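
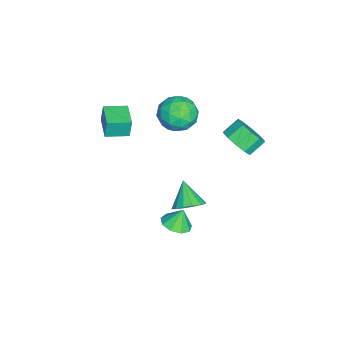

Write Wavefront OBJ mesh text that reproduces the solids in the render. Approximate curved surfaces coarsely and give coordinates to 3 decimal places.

v -1.741 3.431 0.758
v -1.278 3.006 1.649
v -1.937 3.724 2.333
v -2.399 4.149 1.442
v -0.907 3.533 1.453
v -1.566 4.251 2.137
v -0.855 4.021 0.992
v -1.513 4.739 1.675
v -1.14 4.284 0.441
v -1.799 5.002 1.125
v -1.656 4.221 0.011
v -2.314 4.938 0.695
v -2.203 3.856 -0.133
v -2.862 4.574 0.551
v -2.574 3.329 0.063
v -3.233 4.047 0.747
v -2.627 2.841 0.525
v -3.285 3.559 1.208
v -2.341 2.578 1.075
v -3 3.296 1.759
v -1.826 2.642 1.505
v -2.484 3.359 2.189
v -1.801 -4.366 1.405
v -1.868 -4.226 2.616
v -2.29 -3.056 1.227
v -2.357 -2.916 2.437
v -0.303 -3.804 1.423
v -0.37 -3.664 2.633
v -0.792 -2.494 1.244
v -0.859 -2.354 2.455
v 2.441 0.794 -3.003
v 2.971 0.111 -2.66
v 2.179 1.146 -1.897
v 3.32 0.636 -2.744
v 3.258 1.235 -2.949
v 2.814 1.627 -3.18
v 2.195 1.63 -3.328
v 1.692 1.241 -3.323
v 1.539 0.643 -3.169
v 1.808 0.116 -2.937
v 2.374 -0.094 -2.736
v -0.12 1.029 -4.103
v 0.529 1.357 -3.387
v -1.2 0.491 -2.877
v 0.213 1.769 -3.484
v -0.192 1.983 -3.747
v -0.577 1.941 -4.105
v -0.84 1.655 -4.462
v -0.91 1.202 -4.724
v -0.769 0.702 -4.818
v -0.453 0.29 -4.721
v -0.048 0.076 -4.459
v 0.337 0.118 -4.1
v 0.601 0.403 -3.743
v 0.671 0.857 -3.482
v -1.368 1.24 3.394
v -0.424 0.506 3.029
v -2.656 -0.306 3.171
v -1.712 -1.04 2.806
v -1.778 -0.649 3.993
v -0.982 0.306 4.131
v -2.098 -0.106 2.069
v -1.302 0.849 2.207
v -0.875 -0.326 2.21
v -0.677 -0.662 3.399
v -2.403 0.862 2.801
v -2.205 0.526 3.99
v -0.783 1.009 3.231
v -2.297 -0.809 2.969
v -2.336 -0.579 3.667
v -1.781 -1.011 3.452
v -1.111 0.891 3.878
v -0.556 0.459 3.664
v -1.352 -0.219 4.231
v -2.524 -0.259 2.536
v -1.969 -0.691 2.322
v -1.299 1.211 2.748
v -0.744 0.779 2.533
v -1.728 0.419 1.969
v -0.493 0.088 2.535
v -1.25 -0.821 2.404
v -1.477 -0.272 1.971
v -1.009 0.29 2.052
v -0.376 -0.11 3.234
v -1.133 -1.018 3.103
v -1.172 -0.789 3.801
v -0.704 -0.227 3.882
v -0.641 -0.599 2.753
v -1.947 1.218 3.097
v -2.704 0.31 2.966
v -2.376 0.427 2.318
v -1.908 0.989 2.399
v -1.83 1.021 3.796
v -2.587 0.112 3.665
v -2.071 -0.09 4.148
v -1.603 0.472 4.229
v -2.439 0.799 3.447
f 2 1 5
f 2 5 3
f 3 5 6
f 3 6 4
f 5 1 7
f 5 7 6
f 6 7 8
f 6 8 4
f 7 1 9
f 7 9 8
f 8 9 10
f 8 10 4
f 9 1 11
f 9 11 10
f 10 11 12
f 10 12 4
f 11 1 13
f 11 13 12
f 12 13 14
f 12 14 4
f 13 1 15
f 13 15 14
f 14 15 16
f 14 16 4
f 15 1 17
f 15 17 16
f 16 17 18
f 16 18 4
f 17 1 19
f 17 19 18
f 18 19 20
f 18 20 4
f 19 1 21
f 19 21 20
f 20 21 22
f 20 22 4
f 21 1 2
f 21 2 22
f 22 2 3
f 22 3 4
f 24 26 23
f 27 24 23
f 23 26 25
f 25 27 23
f 24 30 26
f 28 24 27
f 28 30 24
f 26 30 25
f 29 27 25
f 25 30 29
f 29 28 27
f 30 28 29
f 32 31 34
f 32 34 33
f 34 31 35
f 34 35 33
f 35 31 36
f 35 36 33
f 36 31 37
f 36 37 33
f 37 31 38
f 37 38 33
f 38 31 39
f 38 39 33
f 39 31 40
f 39 40 33
f 40 31 41
f 40 41 33
f 41 31 32
f 41 32 33
f 43 42 45
f 43 45 44
f 45 42 46
f 45 46 44
f 46 42 47
f 46 47 44
f 47 42 48
f 47 48 44
f 48 42 49
f 48 49 44
f 49 42 50
f 49 50 44
f 50 42 51
f 50 51 44
f 51 42 52
f 51 52 44
f 52 42 53
f 52 53 44
f 53 42 54
f 53 54 44
f 54 42 55
f 54 55 44
f 55 42 43
f 55 43 44
f 56 93 72
f 93 67 96
f 72 96 61
f 93 96 72
f 56 72 68
f 72 61 73
f 68 73 57
f 72 73 68
f 56 68 77
f 68 57 78
f 77 78 63
f 68 78 77
f 56 77 89
f 77 63 92
f 89 92 66
f 77 92 89
f 56 89 93
f 89 66 97
f 93 97 67
f 89 97 93
f 57 73 84
f 73 61 87
f 84 87 65
f 73 87 84
f 61 96 74
f 96 67 95
f 74 95 60
f 96 95 74
f 67 97 94
f 97 66 90
f 94 90 58
f 97 90 94
f 66 92 91
f 92 63 79
f 91 79 62
f 92 79 91
f 63 78 83
f 78 57 80
f 83 80 64
f 78 80 83
f 59 85 71
f 85 65 86
f 71 86 60
f 85 86 71
f 59 71 69
f 71 60 70
f 69 70 58
f 71 70 69
f 59 69 76
f 69 58 75
f 76 75 62
f 69 75 76
f 59 76 81
f 76 62 82
f 81 82 64
f 76 82 81
f 59 81 85
f 81 64 88
f 85 88 65
f 81 88 85
f 60 86 74
f 86 65 87
f 74 87 61
f 86 87 74
f 58 70 94
f 70 60 95
f 94 95 67
f 70 95 94
f 62 75 91
f 75 58 90
f 91 90 66
f 75 90 91
f 64 82 83
f 82 62 79
f 83 79 63
f 82 79 83
f 65 88 84
f 88 64 80
f 84 80 57
f 88 80 84



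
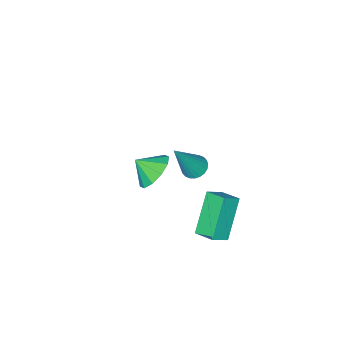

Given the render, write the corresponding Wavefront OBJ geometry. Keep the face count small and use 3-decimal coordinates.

v -3.908 -0.336 -2.685
v -3.194 -0.475 -3.356
v -3.432 -1.024 -2.035
v -3.024 -0.014 -2.992
v -3.191 0.325 -2.511
v -3.633 0.411 -2.096
v -4.179 0.212 -1.906
v -4.622 -0.196 -2.014
v -4.793 -0.658 -2.378
v -4.625 -0.996 -2.859
v -4.184 -1.082 -3.274
v -3.637 -0.883 -3.464
v -2.766 3.327 1.392
v -2.406 3.738 1.196
v -1.694 3.253 3.208
v -2.566 3.863 1.296
v -2.756 3.907 1.41
v -2.948 3.862 1.521
v -3.112 3.736 1.613
v -3.224 3.548 1.671
v -3.265 3.326 1.687
v -3.231 3.104 1.657
v -3.126 2.916 1.588
v -2.966 2.791 1.488
v -2.775 2.747 1.374
v -2.583 2.792 1.262
v -2.419 2.918 1.171
v -2.308 3.106 1.113
v -2.266 3.328 1.097
v -2.301 3.55 1.127
v -3.482 3.56 -3.676
v -4.66 3.006 -2.066
v -3.532 4.534 -3.377
v -4.71 3.98 -1.767
v -2.71 3.44 -3.153
v -3.888 2.886 -1.543
v -2.76 4.414 -2.854
v -3.938 3.86 -1.244
f 2 1 4
f 2 4 3
f 4 1 5
f 4 5 3
f 5 1 6
f 5 6 3
f 6 1 7
f 6 7 3
f 7 1 8
f 7 8 3
f 8 1 9
f 8 9 3
f 9 1 10
f 9 10 3
f 10 1 11
f 10 11 3
f 11 1 12
f 11 12 3
f 12 1 2
f 12 2 3
f 14 13 16
f 14 16 15
f 16 13 17
f 16 17 15
f 17 13 18
f 17 18 15
f 18 13 19
f 18 19 15
f 19 13 20
f 19 20 15
f 20 13 21
f 20 21 15
f 21 13 22
f 21 22 15
f 22 13 23
f 22 23 15
f 23 13 24
f 23 24 15
f 24 13 25
f 24 25 15
f 25 13 26
f 25 26 15
f 26 13 27
f 26 27 15
f 27 13 28
f 27 28 15
f 28 13 29
f 28 29 15
f 29 13 30
f 29 30 15
f 30 13 14
f 30 14 15
f 32 34 31
f 35 32 31
f 31 34 33
f 33 35 31
f 32 38 34
f 36 32 35
f 36 38 32
f 34 38 33
f 37 35 33
f 33 38 37
f 37 36 35
f 38 36 37



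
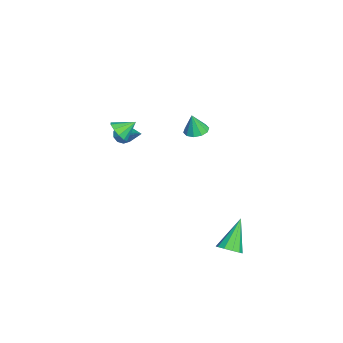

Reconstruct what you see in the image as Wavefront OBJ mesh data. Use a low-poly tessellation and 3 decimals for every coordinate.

v -0.263 0.857 2.289
v 0.354 1.166 2.294
v -0.157 0.623 3.491
v 0.058 1.461 2.378
v -0.361 1.526 2.428
v -0.742 1.335 2.424
v -0.941 0.962 2.369
v -0.88 0.549 2.283
v -0.584 0.253 2.199
v -0.166 0.189 2.15
v 0.215 0.379 2.153
v 0.414 0.753 2.208
v -4.142 -3.279 -0.784
v -3.782 -3.253 -1.313
v -2.618 -2.181 0.304
v -4.016 -2.933 -1.308
v -4.297 -2.746 -1.103
v -4.519 -2.762 -0.776
v -4.597 -2.975 -0.452
v -4.501 -3.304 -0.255
v -4.268 -3.624 -0.26
v -3.986 -3.811 -0.465
v -3.764 -3.795 -0.792
v -3.686 -3.582 -1.116
v -1.196 -3.272 1.384
v -0.7 -3.492 1.901
v -1.464 -2.388 2.016
v -0.481 -3.212 1.603
v -0.536 -2.956 1.221
v -0.842 -2.82 0.901
v -1.284 -2.857 0.766
v -1.692 -3.052 0.866
v -1.91 -3.332 1.164
v -1.856 -3.589 1.546
v -1.549 -3.725 1.866
v -1.108 -3.688 2.002
v 3.659 2.741 -4.182
v 4.109 3.28 -4.024
v 2.441 3.299 -2.618
v 3.808 3.433 -4.314
v 3.449 3.321 -4.553
v 3.171 2.988 -4.65
v 3.08 2.56 -4.569
v 3.21 2.201 -4.34
v 3.511 2.049 -4.05
v 3.869 2.16 -3.811
v 4.147 2.494 -3.714
v 4.239 2.922 -3.795
f 2 1 4
f 2 4 3
f 4 1 5
f 4 5 3
f 5 1 6
f 5 6 3
f 6 1 7
f 6 7 3
f 7 1 8
f 7 8 3
f 8 1 9
f 8 9 3
f 9 1 10
f 9 10 3
f 10 1 11
f 10 11 3
f 11 1 12
f 11 12 3
f 12 1 2
f 12 2 3
f 14 13 16
f 14 16 15
f 16 13 17
f 16 17 15
f 17 13 18
f 17 18 15
f 18 13 19
f 18 19 15
f 19 13 20
f 19 20 15
f 20 13 21
f 20 21 15
f 21 13 22
f 21 22 15
f 22 13 23
f 22 23 15
f 23 13 24
f 23 24 15
f 24 13 14
f 24 14 15
f 26 25 28
f 26 28 27
f 28 25 29
f 28 29 27
f 29 25 30
f 29 30 27
f 30 25 31
f 30 31 27
f 31 25 32
f 31 32 27
f 32 25 33
f 32 33 27
f 33 25 34
f 33 34 27
f 34 25 35
f 34 35 27
f 35 25 36
f 35 36 27
f 36 25 26
f 36 26 27
f 38 37 40
f 38 40 39
f 40 37 41
f 40 41 39
f 41 37 42
f 41 42 39
f 42 37 43
f 42 43 39
f 43 37 44
f 43 44 39
f 44 37 45
f 44 45 39
f 45 37 46
f 45 46 39
f 46 37 47
f 46 47 39
f 47 37 48
f 47 48 39
f 48 37 38
f 48 38 39



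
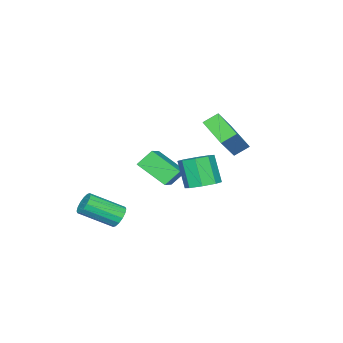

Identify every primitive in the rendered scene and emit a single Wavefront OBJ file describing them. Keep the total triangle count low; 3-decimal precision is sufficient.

v 1.642 4.293 0.715
v 2.18 3.574 0.516
v 1.797 2.868 2.026
v 1.258 3.587 2.225
v 2.529 4.089 0.846
v 2.146 3.384 2.355
v 2.359 4.723 1.099
v 1.975 4.018 2.608
v 1.768 5.106 1.127
v 1.384 4.4 2.637
v 1.103 5.012 0.914
v 0.72 4.306 2.424
v 0.754 4.496 0.585
v 0.371 3.791 2.094
v 0.925 3.862 0.332
v 0.541 3.157 1.841
v 1.516 3.48 0.303
v 1.132 2.774 1.813
v 0.778 -1.504 -3.894
v 0.97 -1.816 -4.502
v 2.093 -3.248 -3.414
v 1.902 -2.936 -2.806
v 1.23 -1.564 -4.439
v 2.353 -2.996 -3.351
v 1.369 -1.296 -4.229
v 2.492 -2.728 -3.142
v 1.349 -1.084 -3.93
v 2.473 -2.515 -2.842
v 1.177 -0.984 -3.621
v 2.3 -2.416 -2.533
v 0.898 -1.024 -3.385
v 2.021 -2.455 -2.297
v 0.587 -1.192 -3.286
v 1.71 -2.624 -2.198
v 0.327 -1.444 -3.349
v 1.45 -2.876 -2.261
v 0.188 -1.712 -3.558
v 1.311 -3.144 -2.471
v 0.207 -1.925 -3.858
v 1.331 -3.356 -2.77
v 0.38 -2.024 -4.167
v 1.503 -3.456 -3.079
v 0.659 -1.985 -4.403
v 1.782 -3.416 -3.315
v -2.278 2.398 1.991
v -2.902 2.917 2.522
v -1.565 3.976 1.286
v -2.189 4.495 1.817
v -0.971 2.465 3.463
v -1.595 2.984 3.994
v -0.258 4.043 2.758
v -0.882 4.562 3.289
v -3.823 -1.453 -3.551
v -3.679 -3.162 -2.465
v -4.532 -0.97 -2.698
v -4.388 -2.679 -1.612
v -2.152 -0.701 -2.588
v -2.008 -2.41 -1.502
v -2.861 -0.218 -1.735
v -2.717 -1.927 -0.649
f 2 1 5
f 2 5 3
f 3 5 6
f 3 6 4
f 5 1 7
f 5 7 6
f 6 7 8
f 6 8 4
f 7 1 9
f 7 9 8
f 8 9 10
f 8 10 4
f 9 1 11
f 9 11 10
f 10 11 12
f 10 12 4
f 11 1 13
f 11 13 12
f 12 13 14
f 12 14 4
f 13 1 15
f 13 15 14
f 14 15 16
f 14 16 4
f 15 1 17
f 15 17 16
f 16 17 18
f 16 18 4
f 17 1 2
f 17 2 18
f 18 2 3
f 18 3 4
f 20 19 23
f 20 23 21
f 21 23 24
f 21 24 22
f 23 19 25
f 23 25 24
f 24 25 26
f 24 26 22
f 25 19 27
f 25 27 26
f 26 27 28
f 26 28 22
f 27 19 29
f 27 29 28
f 28 29 30
f 28 30 22
f 29 19 31
f 29 31 30
f 30 31 32
f 30 32 22
f 31 19 33
f 31 33 32
f 32 33 34
f 32 34 22
f 33 19 35
f 33 35 34
f 34 35 36
f 34 36 22
f 35 19 37
f 35 37 36
f 36 37 38
f 36 38 22
f 37 19 39
f 37 39 38
f 38 39 40
f 38 40 22
f 39 19 41
f 39 41 40
f 40 41 42
f 40 42 22
f 41 19 43
f 41 43 42
f 42 43 44
f 42 44 22
f 43 19 20
f 43 20 44
f 44 20 21
f 44 21 22
f 46 48 45
f 49 46 45
f 45 48 47
f 47 49 45
f 46 52 48
f 50 46 49
f 50 52 46
f 48 52 47
f 51 49 47
f 47 52 51
f 51 50 49
f 52 50 51
f 54 56 53
f 57 54 53
f 53 56 55
f 55 57 53
f 54 60 56
f 58 54 57
f 58 60 54
f 56 60 55
f 59 57 55
f 55 60 59
f 59 58 57
f 60 58 59



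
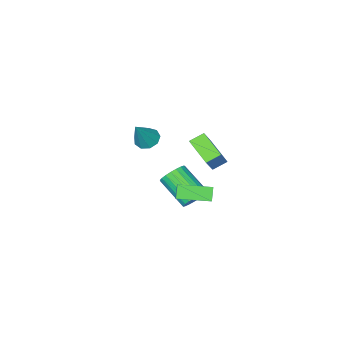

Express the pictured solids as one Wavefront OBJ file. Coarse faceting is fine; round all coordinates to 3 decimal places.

v -3.276 2.059 -2.229
v -3.302 0.437 -1.427
v -2.344 2.719 -0.863
v -2.371 1.097 -0.061
v -2.449 1.823 -2.679
v -2.476 0.201 -1.877
v -1.518 2.483 -1.313
v -1.544 0.861 -0.511
v -0.578 4.238 -2.989
v -0.963 3.83 -2.273
v 0.046 5.173 -2.122
v -0.339 4.765 -1.405
v 0.919 3.095 -2.835
v 0.534 2.687 -2.118
v 1.543 4.03 -1.967
v 1.158 3.622 -1.251
v -1.059 2.171 -4.324
v -0.647 1.802 -4.97
v -0.33 0.04 -3.761
v -0.741 0.409 -3.116
v -0.385 1.966 -4.8
v -0.067 0.204 -3.591
v -0.239 2.166 -4.548
v 0.079 0.404 -3.339
v -0.234 2.366 -4.256
v 0.083 0.605 -3.048
v -0.373 2.533 -3.977
v -0.055 0.771 -2.768
v -0.63 2.637 -3.758
v -0.312 0.875 -2.549
v -0.961 2.66 -3.637
v -0.643 0.899 -2.428
v -1.309 2.599 -3.634
v -0.991 0.838 -2.425
v -1.614 2.464 -3.751
v -1.296 0.702 -2.542
v -1.823 2.278 -3.967
v -1.505 0.516 -2.758
v -1.9 2.074 -4.245
v -1.582 0.312 -3.036
v -1.831 1.886 -4.537
v -1.513 0.124 -3.328
v -1.629 1.747 -4.792
v -1.311 -0.014 -3.583
v -1.328 1.682 -4.966
v -1.011 -0.079 -3.757
v -0.981 1.701 -5.029
v -0.663 -0.06 -3.82
v -1.55 -3.242 -2.691
v -0.888 -3.503 -3.056
v -0.53 -2.898 -1.089
v -0.945 -2.965 -3.135
v -1.285 -2.556 -3.007
v -1.749 -2.468 -2.73
v -2.12 -2.742 -2.436
v -2.224 -3.25 -2.26
v -2.012 -3.754 -2.287
v -1.584 -4.019 -2.502
v -1.14 -3.92 -2.806
f 2 4 1
f 5 2 1
f 1 4 3
f 3 5 1
f 2 8 4
f 6 2 5
f 6 8 2
f 4 8 3
f 7 5 3
f 3 8 7
f 7 6 5
f 8 6 7
f 10 12 9
f 13 10 9
f 9 12 11
f 11 13 9
f 10 16 12
f 14 10 13
f 14 16 10
f 12 16 11
f 15 13 11
f 11 16 15
f 15 14 13
f 16 14 15
f 18 17 21
f 18 21 19
f 19 21 22
f 19 22 20
f 21 17 23
f 21 23 22
f 22 23 24
f 22 24 20
f 23 17 25
f 23 25 24
f 24 25 26
f 24 26 20
f 25 17 27
f 25 27 26
f 26 27 28
f 26 28 20
f 27 17 29
f 27 29 28
f 28 29 30
f 28 30 20
f 29 17 31
f 29 31 30
f 30 31 32
f 30 32 20
f 31 17 33
f 31 33 32
f 32 33 34
f 32 34 20
f 33 17 35
f 33 35 34
f 34 35 36
f 34 36 20
f 35 17 37
f 35 37 36
f 36 37 38
f 36 38 20
f 37 17 39
f 37 39 38
f 38 39 40
f 38 40 20
f 39 17 41
f 39 41 40
f 40 41 42
f 40 42 20
f 41 17 43
f 41 43 42
f 42 43 44
f 42 44 20
f 43 17 45
f 43 45 44
f 44 45 46
f 44 46 20
f 45 17 47
f 45 47 46
f 46 47 48
f 46 48 20
f 47 17 18
f 47 18 48
f 48 18 19
f 48 19 20
f 50 49 52
f 50 52 51
f 52 49 53
f 52 53 51
f 53 49 54
f 53 54 51
f 54 49 55
f 54 55 51
f 55 49 56
f 55 56 51
f 56 49 57
f 56 57 51
f 57 49 58
f 57 58 51
f 58 49 59
f 58 59 51
f 59 49 50
f 59 50 51



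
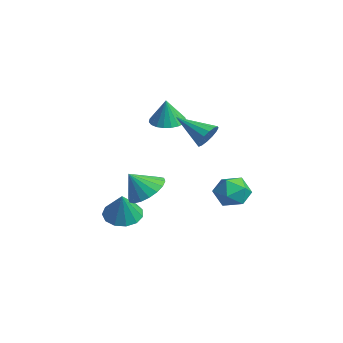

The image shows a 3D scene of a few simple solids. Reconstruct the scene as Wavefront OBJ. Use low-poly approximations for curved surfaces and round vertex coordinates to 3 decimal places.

v 2.995 1.437 2.688
v 3.55 0.994 2.96
v 1.685 0.363 3.612
v 3.506 1.278 3.228
v 3.325 1.605 3.351
v 3.056 1.887 3.297
v 2.771 2.048 3.079
v 2.546 2.045 2.757
v 2.441 1.879 2.416
v 2.485 1.595 2.148
v 2.665 1.268 2.024
v 2.934 0.986 2.079
v 3.22 0.825 2.296
v 3.445 0.828 2.619
v -0.009 0.607 2.746
v 0.687 1.16 2.709
v 0.189 0.453 4.154
v 0.407 1.393 2.773
v 0.055 1.49 2.833
v -0.308 1.434 2.878
v -0.62 1.235 2.9
v -0.825 0.928 2.896
v -0.89 0.565 2.865
v -0.802 0.209 2.814
v -0.577 -0.078 2.751
v -0.254 -0.247 2.687
v 0.112 -0.268 2.634
v 0.456 -0.138 2.599
v 0.721 0.121 2.591
v 0.859 0.464 2.609
v 0.847 0.832 2.65
v -0.447 -1.545 -3.339
v 0.413 -1.153 -3.665
v 0.267 -1.835 -1.801
v 0.116 -0.726 -3.446
v -0.359 -0.559 -3.194
v -0.863 -0.706 -2.987
v -1.234 -1.119 -2.892
v -1.356 -1.667 -2.939
v -1.189 -2.176 -3.113
v -0.787 -2.485 -3.358
v -0.277 -2.496 -3.597
v 0.179 -2.204 -3.754
v 0.436 -1.704 -3.779
v 3.385 3.532 -1.127
v 3.937 2.932 -0.531
v 2.423 2.268 -1.509
v 2.975 1.668 -0.913
v 2.397 2.389 -0.507
v 2.991 3.17 -0.271
v 3.369 2.03 -1.769
v 3.963 2.811 -1.533
v 3.927 2.004 -0.928
v 3.326 2.225 -0.148
v 3.034 2.975 -1.892
v 2.433 3.196 -1.112
v 2.397 -1.391 -0.572
v 3.218 -0.913 -0.058
v 2.183 -2.209 0.532
v 2.84 -0.643 0.069
v 2.375 -0.522 0.068
v 1.915 -0.572 -0.059
v 1.549 -0.785 -0.287
v 1.352 -1.118 -0.573
v 1.362 -1.505 -0.857
v 1.577 -1.87 -1.086
v 1.954 -2.139 -1.212
v 2.419 -2.261 -1.212
v 2.88 -2.21 -1.085
v 3.245 -1.997 -0.856
v 3.442 -1.664 -0.571
v 3.432 -1.277 -0.286
f 2 1 4
f 2 4 3
f 4 1 5
f 4 5 3
f 5 1 6
f 5 6 3
f 6 1 7
f 6 7 3
f 7 1 8
f 7 8 3
f 8 1 9
f 8 9 3
f 9 1 10
f 9 10 3
f 10 1 11
f 10 11 3
f 11 1 12
f 11 12 3
f 12 1 13
f 12 13 3
f 13 1 14
f 13 14 3
f 14 1 2
f 14 2 3
f 16 15 18
f 16 18 17
f 18 15 19
f 18 19 17
f 19 15 20
f 19 20 17
f 20 15 21
f 20 21 17
f 21 15 22
f 21 22 17
f 22 15 23
f 22 23 17
f 23 15 24
f 23 24 17
f 24 15 25
f 24 25 17
f 25 15 26
f 25 26 17
f 26 15 27
f 26 27 17
f 27 15 28
f 27 28 17
f 28 15 29
f 28 29 17
f 29 15 30
f 29 30 17
f 30 15 31
f 30 31 17
f 31 15 16
f 31 16 17
f 33 32 35
f 33 35 34
f 35 32 36
f 35 36 34
f 36 32 37
f 36 37 34
f 37 32 38
f 37 38 34
f 38 32 39
f 38 39 34
f 39 32 40
f 39 40 34
f 40 32 41
f 40 41 34
f 41 32 42
f 41 42 34
f 42 32 43
f 42 43 34
f 43 32 44
f 43 44 34
f 44 32 33
f 44 33 34
f 45 56 50
f 45 50 46
f 45 46 52
f 45 52 55
f 45 55 56
f 46 50 54
f 50 56 49
f 56 55 47
f 55 52 51
f 52 46 53
f 48 54 49
f 48 49 47
f 48 47 51
f 48 51 53
f 48 53 54
f 49 54 50
f 47 49 56
f 51 47 55
f 53 51 52
f 54 53 46
f 58 57 60
f 58 60 59
f 60 57 61
f 60 61 59
f 61 57 62
f 61 62 59
f 62 57 63
f 62 63 59
f 63 57 64
f 63 64 59
f 64 57 65
f 64 65 59
f 65 57 66
f 65 66 59
f 66 57 67
f 66 67 59
f 67 57 68
f 67 68 59
f 68 57 69
f 68 69 59
f 69 57 70
f 69 70 59
f 70 57 71
f 70 71 59
f 71 57 72
f 71 72 59
f 72 57 58
f 72 58 59



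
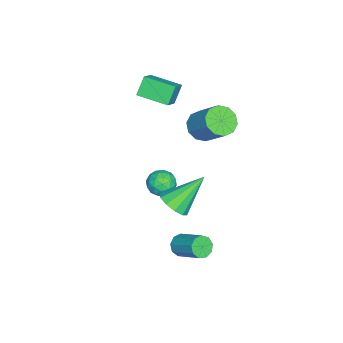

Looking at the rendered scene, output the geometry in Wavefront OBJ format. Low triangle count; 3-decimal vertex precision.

v 2.489 1.229 -0.107
v 3.261 1.527 0.189
v 1.451 2.431 1.387
v 3.09 1.865 -0.201
v 2.689 1.96 -0.556
v 2.211 1.776 -0.739
v 1.839 1.383 -0.681
v 1.716 0.931 -0.404
v 1.887 0.594 -0.014
v 2.288 0.499 0.341
v 2.766 0.683 0.524
v 3.138 1.076 0.466
v -4.083 -1.937 3.374
v -3.081 -1.963 4.051
v -3.896 -0.282 3.158
v -2.894 -0.307 3.836
v -3.446 -2.133 2.424
v -2.444 -2.158 3.102
v -3.259 -0.477 2.209
v -2.257 -0.503 2.886
v -2.14 1.292 1.843
v -1.33 1.184 1.492
v -0.609 2.321 2.805
v -1.42 2.428 3.157
v -1.565 1.617 1.247
v -0.845 2.753 2.56
v -2.02 1.925 1.23
v -1.3 3.061 2.543
v -2.521 1.992 1.447
v -1.801 3.128 2.76
v -2.877 1.791 1.816
v -2.156 2.927 3.129
v -2.951 1.399 2.195
v -2.23 2.536 3.508
v -2.715 0.967 2.44
v -1.995 2.103 3.753
v -2.26 0.659 2.457
v -1.54 1.795 3.77
v -1.759 0.592 2.24
v -1.039 1.728 3.553
v -1.404 0.793 1.871
v -0.683 1.929 3.184
v -0.804 0.234 -1.841
v -0.036 0.139 -2.042
v -0.664 -0.639 -0.898
v 0.104 -0.734 -1.099
v -0.141 -0.049 -0.768
v -0.227 0.49 -1.35
v -0.473 -0.99 -1.59
v -0.559 -0.451 -2.172
v 0.168 -0.618 -1.887
v 0.374 -0.036 -1.379
v -1.074 -0.464 -1.561
v -0.868 0.118 -1.053
v -0.432 0.263 -2.024
v -0.268 -0.763 -0.916
v -0.411 -0.361 -0.721
v 0.04 -0.417 -0.839
v -0.544 0.47 -1.618
v -0.093 0.414 -1.736
v -0.155 0.303 -0.987
v -0.607 -0.914 -1.204
v -0.156 -0.97 -1.322
v -0.74 -0.083 -2.101
v -0.289 -0.139 -2.219
v -0.545 -0.803 -1.953
v 0.139 -0.237 -2.052
v 0.221 -0.751 -1.497
v -0.118 -0.901 -1.785
v -0.168 -0.584 -2.128
v 0.26 0.105 -1.753
v 0.342 -0.409 -1.199
v 0.198 -0.006 -1.004
v 0.148 0.311 -1.346
v 0.38 -0.34 -1.662
v -1.042 -0.091 -1.741
v -0.96 -0.605 -1.187
v -0.848 -0.811 -1.594
v -0.898 -0.494 -1.936
v -0.921 0.251 -1.443
v -0.839 -0.263 -0.888
v -0.532 0.084 -0.812
v -0.582 0.401 -1.155
v -1.08 -0.16 -1.278
v 2.708 1.683 -2.956
v 3.21 1.679 -3.337
v 3.895 2.914 -2.444
v 3.392 2.917 -2.064
v 2.913 1.953 -3.487
v 3.598 3.187 -2.595
v 2.52 2.1 -3.389
v 3.205 3.334 -2.497
v 2.215 2.052 -3.089
v 2.899 3.286 -2.196
v 2.14 1.831 -2.726
v 2.825 3.066 -1.834
v 2.331 1.541 -2.472
v 3.016 2.775 -1.579
v 2.698 1.317 -2.443
v 3.383 2.551 -1.551
v 3.07 1.264 -2.655
v 3.754 2.499 -1.763
v 3.272 1.407 -3.008
v 3.956 2.642 -2.115
f 2 1 4
f 2 4 3
f 4 1 5
f 4 5 3
f 5 1 6
f 5 6 3
f 6 1 7
f 6 7 3
f 7 1 8
f 7 8 3
f 8 1 9
f 8 9 3
f 9 1 10
f 9 10 3
f 10 1 11
f 10 11 3
f 11 1 12
f 11 12 3
f 12 1 2
f 12 2 3
f 14 16 13
f 17 14 13
f 13 16 15
f 15 17 13
f 14 20 16
f 18 14 17
f 18 20 14
f 16 20 15
f 19 17 15
f 15 20 19
f 19 18 17
f 20 18 19
f 22 21 25
f 22 25 23
f 23 25 26
f 23 26 24
f 25 21 27
f 25 27 26
f 26 27 28
f 26 28 24
f 27 21 29
f 27 29 28
f 28 29 30
f 28 30 24
f 29 21 31
f 29 31 30
f 30 31 32
f 30 32 24
f 31 21 33
f 31 33 32
f 32 33 34
f 32 34 24
f 33 21 35
f 33 35 34
f 34 35 36
f 34 36 24
f 35 21 37
f 35 37 36
f 36 37 38
f 36 38 24
f 37 21 39
f 37 39 38
f 38 39 40
f 38 40 24
f 39 21 41
f 39 41 40
f 40 41 42
f 40 42 24
f 41 21 22
f 41 22 42
f 42 22 23
f 42 23 24
f 43 80 59
f 80 54 83
f 59 83 48
f 80 83 59
f 43 59 55
f 59 48 60
f 55 60 44
f 59 60 55
f 43 55 64
f 55 44 65
f 64 65 50
f 55 65 64
f 43 64 76
f 64 50 79
f 76 79 53
f 64 79 76
f 43 76 80
f 76 53 84
f 80 84 54
f 76 84 80
f 44 60 71
f 60 48 74
f 71 74 52
f 60 74 71
f 48 83 61
f 83 54 82
f 61 82 47
f 83 82 61
f 54 84 81
f 84 53 77
f 81 77 45
f 84 77 81
f 53 79 78
f 79 50 66
f 78 66 49
f 79 66 78
f 50 65 70
f 65 44 67
f 70 67 51
f 65 67 70
f 46 72 58
f 72 52 73
f 58 73 47
f 72 73 58
f 46 58 56
f 58 47 57
f 56 57 45
f 58 57 56
f 46 56 63
f 56 45 62
f 63 62 49
f 56 62 63
f 46 63 68
f 63 49 69
f 68 69 51
f 63 69 68
f 46 68 72
f 68 51 75
f 72 75 52
f 68 75 72
f 47 73 61
f 73 52 74
f 61 74 48
f 73 74 61
f 45 57 81
f 57 47 82
f 81 82 54
f 57 82 81
f 49 62 78
f 62 45 77
f 78 77 53
f 62 77 78
f 51 69 70
f 69 49 66
f 70 66 50
f 69 66 70
f 52 75 71
f 75 51 67
f 71 67 44
f 75 67 71
f 86 85 89
f 86 89 87
f 87 89 90
f 87 90 88
f 89 85 91
f 89 91 90
f 90 91 92
f 90 92 88
f 91 85 93
f 91 93 92
f 92 93 94
f 92 94 88
f 93 85 95
f 93 95 94
f 94 95 96
f 94 96 88
f 95 85 97
f 95 97 96
f 96 97 98
f 96 98 88
f 97 85 99
f 97 99 98
f 98 99 100
f 98 100 88
f 99 85 101
f 99 101 100
f 100 101 102
f 100 102 88
f 101 85 103
f 101 103 102
f 102 103 104
f 102 104 88
f 103 85 86
f 103 86 104
f 104 86 87
f 104 87 88



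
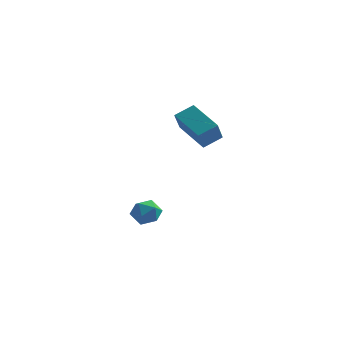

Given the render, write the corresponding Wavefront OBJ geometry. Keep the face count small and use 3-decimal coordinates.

v -0.147 2.366 -2.576
v 0.459 2.418 -3.287
v -0.999 1.402 -3.373
v -0.393 1.454 -4.084
v -0.145 1.03 -3.288
v 0.382 1.625 -2.795
v -0.922 2.195 -3.865
v -0.395 2.79 -3.372
v -0.02 2.312 -4.083
v 0.46 1.592 -3.727
v -1 2.228 -2.933
v -0.52 1.508 -2.577
v 1.489 2.291 2.944
v 1.561 1.371 4.075
v 2.25 3.064 3.524
v 2.322 2.143 4.655
v 3.198 1.297 2.025
v 3.27 0.376 3.156
v 3.959 2.069 2.605
v 4.031 1.149 3.736
f 1 12 6
f 1 6 2
f 1 2 8
f 1 8 11
f 1 11 12
f 2 6 10
f 6 12 5
f 12 11 3
f 11 8 7
f 8 2 9
f 4 10 5
f 4 5 3
f 4 3 7
f 4 7 9
f 4 9 10
f 5 10 6
f 3 5 12
f 7 3 11
f 9 7 8
f 10 9 2
f 14 16 13
f 17 14 13
f 13 16 15
f 15 17 13
f 14 20 16
f 18 14 17
f 18 20 14
f 16 20 15
f 19 17 15
f 15 20 19
f 19 18 17
f 20 18 19



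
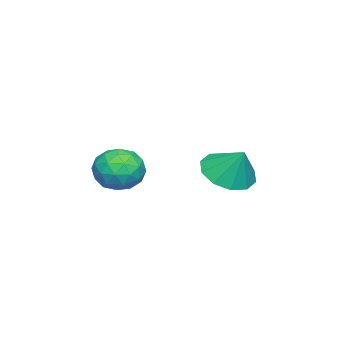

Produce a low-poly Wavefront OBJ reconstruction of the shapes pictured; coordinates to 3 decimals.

v 0.583 0.017 1.983
v 1.147 -0.469 1.798
v 0.293 -0.691 2.962
v 0.857 -1.177 2.777
v 1.026 -0.474 3.034
v 1.205 -0.036 2.43
v 0.235 -1.124 2.33
v 0.414 -0.686 1.726
v 0.933 -1.174 2.013
v 1.421 -0.773 2.448
v 0.019 -0.387 2.312
v 0.507 0.014 2.747
v 0.89 -0.164 1.805
v 0.55 -0.996 2.955
v 0.649 -0.583 3.106
v 0.98 -0.869 2.998
v 0.924 0.091 2.176
v 1.256 -0.195 2.067
v 1.184 -0.198 2.794
v 0.184 -0.965 2.693
v 0.516 -1.251 2.584
v 0.46 -0.291 1.762
v 0.791 -0.577 1.654
v 0.256 -0.962 1.966
v 1.096 -0.864 1.822
v 0.926 -1.28 2.398
v 0.56 -1.249 2.135
v 0.665 -0.992 1.78
v 1.383 -0.628 2.078
v 1.213 -1.044 2.653
v 1.312 -0.631 2.805
v 1.417 -0.374 2.449
v 1.257 -1.042 2.204
v 0.227 -0.116 2.107
v 0.057 -0.532 2.682
v 0.023 -0.786 2.311
v 0.128 -0.529 1.955
v 0.514 0.12 2.362
v 0.344 -0.296 2.938
v 0.775 -0.168 2.98
v 0.88 0.089 2.625
v 0.183 -0.118 2.556
v -2.284 1.351 1.579
v -1.606 0.834 1.693
v -1.996 1.929 2.481
v -1.454 1.24 1.384
v -1.619 1.687 1.15
v -2.038 2.007 1.08
v -2.551 2.075 1.2
v -2.962 1.867 1.465
v -3.115 1.462 1.773
v -2.95 1.014 2.007
v -2.531 0.695 2.078
v -2.018 0.626 1.958
f 1 38 17
f 38 12 41
f 17 41 6
f 38 41 17
f 1 17 13
f 17 6 18
f 13 18 2
f 17 18 13
f 1 13 22
f 13 2 23
f 22 23 8
f 13 23 22
f 1 22 34
f 22 8 37
f 34 37 11
f 22 37 34
f 1 34 38
f 34 11 42
f 38 42 12
f 34 42 38
f 2 18 29
f 18 6 32
f 29 32 10
f 18 32 29
f 6 41 19
f 41 12 40
f 19 40 5
f 41 40 19
f 12 42 39
f 42 11 35
f 39 35 3
f 42 35 39
f 11 37 36
f 37 8 24
f 36 24 7
f 37 24 36
f 8 23 28
f 23 2 25
f 28 25 9
f 23 25 28
f 4 30 16
f 30 10 31
f 16 31 5
f 30 31 16
f 4 16 14
f 16 5 15
f 14 15 3
f 16 15 14
f 4 14 21
f 14 3 20
f 21 20 7
f 14 20 21
f 4 21 26
f 21 7 27
f 26 27 9
f 21 27 26
f 4 26 30
f 26 9 33
f 30 33 10
f 26 33 30
f 5 31 19
f 31 10 32
f 19 32 6
f 31 32 19
f 3 15 39
f 15 5 40
f 39 40 12
f 15 40 39
f 7 20 36
f 20 3 35
f 36 35 11
f 20 35 36
f 9 27 28
f 27 7 24
f 28 24 8
f 27 24 28
f 10 33 29
f 33 9 25
f 29 25 2
f 33 25 29
f 44 43 46
f 44 46 45
f 46 43 47
f 46 47 45
f 47 43 48
f 47 48 45
f 48 43 49
f 48 49 45
f 49 43 50
f 49 50 45
f 50 43 51
f 50 51 45
f 51 43 52
f 51 52 45
f 52 43 53
f 52 53 45
f 53 43 54
f 53 54 45
f 54 43 44
f 54 44 45



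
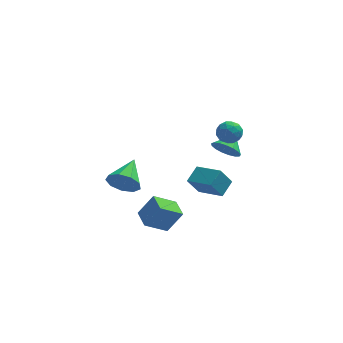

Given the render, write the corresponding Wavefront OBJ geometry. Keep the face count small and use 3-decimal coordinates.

v 1.546 -0.652 -3.432
v 0.896 -0.919 -2.304
v 0.291 0.425 -3.902
v -0.36 0.159 -2.773
v 2.1 0.221 -2.907
v 1.449 -0.045 -1.778
v 0.844 1.299 -3.376
v 0.194 1.032 -2.248
v -3.753 -4.558 0.802
v -3.347 -4.992 1.568
v -3.187 -2.942 1.418
v -2.91 -4.956 1.071
v -2.868 -4.733 0.447
v -3.24 -4.429 -0.01
v -3.852 -4.185 -0.088
v -4.418 -4.115 0.251
v -4.673 -4.253 0.848
v -4.498 -4.534 1.423
v -3.974 -4.826 1.708
v -1.493 -4.275 -3.333
v -2.688 -4.716 -2.487
v -1.838 -3.151 -3.237
v -3.034 -3.592 -2.39
v -0.666 -4.128 -2.09
v -1.862 -4.569 -1.243
v -1.012 -3.004 -1.993
v -2.207 -3.445 -1.147
v 1.828 2.337 0.544
v 2.366 2.64 0.036
v 1.634 1.34 -0.256
v 2.172 1.643 -0.764
v 2.409 1.351 -0.058
v 2.528 1.968 0.436
v 1.472 2.012 -0.656
v 1.591 2.629 -0.162
v 2.145 2.439 -0.706
v 2.724 2.031 -0.336
v 1.276 1.949 0.116
v 1.855 1.541 0.486
v 2.114 2.576 0.36
v 1.886 1.404 -0.58
v 2.025 1.232 -0.165
v 2.341 1.41 -0.464
v 2.21 2.181 0.595
v 2.526 2.359 0.296
v 2.551 1.602 0.241
v 1.474 1.621 -0.516
v 1.79 1.799 -0.815
v 1.659 2.57 0.244
v 1.975 2.748 -0.055
v 1.449 2.378 -0.461
v 2.3 2.636 -0.374
v 2.186 2.05 -0.844
v 1.775 2.267 -0.781
v 1.845 2.629 -0.49
v 2.641 2.396 -0.157
v 2.527 1.81 -0.627
v 2.666 1.639 -0.213
v 2.736 2.001 0.078
v 2.511 2.278 -0.593
v 1.473 2.17 0.407
v 1.359 1.584 -0.063
v 1.264 1.979 -0.298
v 1.334 2.341 -0.007
v 1.814 1.93 0.624
v 1.7 1.344 0.154
v 2.155 1.351 0.27
v 2.225 1.713 0.561
v 1.489 1.702 0.373
v 1.876 3.124 -2.419
v 2.638 2.998 -2.918
v 2.444 4.036 -1.781
v 2.411 3.299 -3.146
v 2.061 3.559 -3.208
v 1.669 3.72 -3.088
v 1.324 3.744 -2.815
v 1.106 3.626 -2.452
v 1.064 3.393 -2.081
v 1.208 3.098 -1.787
v 1.505 2.809 -1.638
v 1.887 2.592 -1.668
v 2.267 2.497 -1.87
v 2.557 2.546 -2.197
v 2.691 2.726 -2.576
f 2 4 1
f 5 2 1
f 1 4 3
f 3 5 1
f 2 8 4
f 6 2 5
f 6 8 2
f 4 8 3
f 7 5 3
f 3 8 7
f 7 6 5
f 8 6 7
f 10 9 12
f 10 12 11
f 12 9 13
f 12 13 11
f 13 9 14
f 13 14 11
f 14 9 15
f 14 15 11
f 15 9 16
f 15 16 11
f 16 9 17
f 16 17 11
f 17 9 18
f 17 18 11
f 18 9 19
f 18 19 11
f 19 9 10
f 19 10 11
f 21 23 20
f 24 21 20
f 20 23 22
f 22 24 20
f 21 27 23
f 25 21 24
f 25 27 21
f 23 27 22
f 26 24 22
f 22 27 26
f 26 25 24
f 27 25 26
f 28 65 44
f 65 39 68
f 44 68 33
f 65 68 44
f 28 44 40
f 44 33 45
f 40 45 29
f 44 45 40
f 28 40 49
f 40 29 50
f 49 50 35
f 40 50 49
f 28 49 61
f 49 35 64
f 61 64 38
f 49 64 61
f 28 61 65
f 61 38 69
f 65 69 39
f 61 69 65
f 29 45 56
f 45 33 59
f 56 59 37
f 45 59 56
f 33 68 46
f 68 39 67
f 46 67 32
f 68 67 46
f 39 69 66
f 69 38 62
f 66 62 30
f 69 62 66
f 38 64 63
f 64 35 51
f 63 51 34
f 64 51 63
f 35 50 55
f 50 29 52
f 55 52 36
f 50 52 55
f 31 57 43
f 57 37 58
f 43 58 32
f 57 58 43
f 31 43 41
f 43 32 42
f 41 42 30
f 43 42 41
f 31 41 48
f 41 30 47
f 48 47 34
f 41 47 48
f 31 48 53
f 48 34 54
f 53 54 36
f 48 54 53
f 31 53 57
f 53 36 60
f 57 60 37
f 53 60 57
f 32 58 46
f 58 37 59
f 46 59 33
f 58 59 46
f 30 42 66
f 42 32 67
f 66 67 39
f 42 67 66
f 34 47 63
f 47 30 62
f 63 62 38
f 47 62 63
f 36 54 55
f 54 34 51
f 55 51 35
f 54 51 55
f 37 60 56
f 60 36 52
f 56 52 29
f 60 52 56
f 71 70 73
f 71 73 72
f 73 70 74
f 73 74 72
f 74 70 75
f 74 75 72
f 75 70 76
f 75 76 72
f 76 70 77
f 76 77 72
f 77 70 78
f 77 78 72
f 78 70 79
f 78 79 72
f 79 70 80
f 79 80 72
f 80 70 81
f 80 81 72
f 81 70 82
f 81 82 72
f 82 70 83
f 82 83 72
f 83 70 84
f 83 84 72
f 84 70 71
f 84 71 72



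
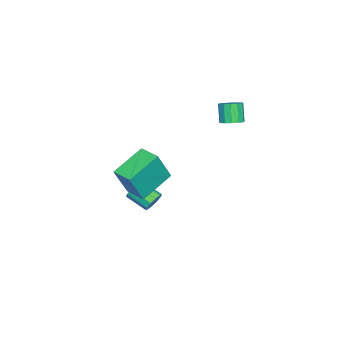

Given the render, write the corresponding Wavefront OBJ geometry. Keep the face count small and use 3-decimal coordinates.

v 0.791 3.111 2.694
v 1.372 2.92 2.941
v 0.83 2.658 4.013
v 0.249 2.849 3.766
v 1.342 3.283 3.014
v 0.8 3.021 4.087
v 1.137 3.592 2.986
v 0.594 3.33 4.058
v 0.822 3.748 2.865
v 0.279 3.486 3.937
v 0.497 3.702 2.689
v -0.046 3.44 3.762
v 0.266 3.468 2.515
v -0.277 3.206 3.588
v 0.201 3.121 2.398
v -0.341 2.859 3.47
v 0.324 2.771 2.375
v -0.218 2.509 3.447
v 0.595 2.529 2.453
v 0.053 2.267 3.525
v 0.929 2.471 2.607
v 0.386 2.209 3.68
v 1.218 2.617 2.789
v 0.676 2.355 3.862
v 1.622 -0.963 -4.132
v 2.095 -1.249 -4.511
v 1.831 -2.484 -3.906
v 1.358 -2.197 -3.528
v 2.273 -1.116 -4.161
v 2.01 -2.351 -3.557
v 2.203 -0.924 -3.801
v 1.939 -2.159 -3.196
v 1.91 -0.747 -3.567
v 1.647 -1.982 -2.963
v 1.508 -0.653 -3.549
v 1.244 -1.888 -2.945
v 1.149 -0.676 -3.754
v 0.885 -1.911 -3.149
v 0.97 -0.809 -4.103
v 0.707 -2.044 -3.499
v 1.041 -1.001 -4.464
v 0.777 -2.236 -3.859
v 1.333 -1.178 -4.697
v 1.07 -2.413 -4.093
v 1.736 -1.272 -4.715
v 1.472 -2.507 -4.111
v 2.196 -0.67 -0.877
v 2.941 -1.128 1.033
v 2.785 0.455 -0.836
v 3.53 -0.004 1.073
v 3.95 -1.556 -1.773
v 4.695 -2.015 0.136
v 4.539 -0.432 -1.733
v 5.284 -0.89 0.177
f 2 1 5
f 2 5 3
f 3 5 6
f 3 6 4
f 5 1 7
f 5 7 6
f 6 7 8
f 6 8 4
f 7 1 9
f 7 9 8
f 8 9 10
f 8 10 4
f 9 1 11
f 9 11 10
f 10 11 12
f 10 12 4
f 11 1 13
f 11 13 12
f 12 13 14
f 12 14 4
f 13 1 15
f 13 15 14
f 14 15 16
f 14 16 4
f 15 1 17
f 15 17 16
f 16 17 18
f 16 18 4
f 17 1 19
f 17 19 18
f 18 19 20
f 18 20 4
f 19 1 21
f 19 21 20
f 20 21 22
f 20 22 4
f 21 1 23
f 21 23 22
f 22 23 24
f 22 24 4
f 23 1 2
f 23 2 24
f 24 2 3
f 24 3 4
f 26 25 29
f 26 29 27
f 27 29 30
f 27 30 28
f 29 25 31
f 29 31 30
f 30 31 32
f 30 32 28
f 31 25 33
f 31 33 32
f 32 33 34
f 32 34 28
f 33 25 35
f 33 35 34
f 34 35 36
f 34 36 28
f 35 25 37
f 35 37 36
f 36 37 38
f 36 38 28
f 37 25 39
f 37 39 38
f 38 39 40
f 38 40 28
f 39 25 41
f 39 41 40
f 40 41 42
f 40 42 28
f 41 25 43
f 41 43 42
f 42 43 44
f 42 44 28
f 43 25 45
f 43 45 44
f 44 45 46
f 44 46 28
f 45 25 26
f 45 26 46
f 46 26 27
f 46 27 28
f 48 50 47
f 51 48 47
f 47 50 49
f 49 51 47
f 48 54 50
f 52 48 51
f 52 54 48
f 50 54 49
f 53 51 49
f 49 54 53
f 53 52 51
f 54 52 53



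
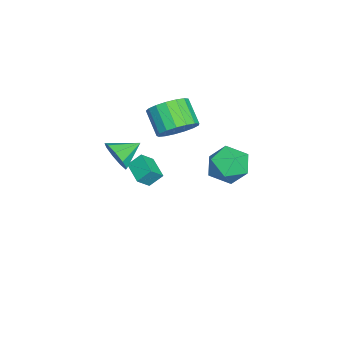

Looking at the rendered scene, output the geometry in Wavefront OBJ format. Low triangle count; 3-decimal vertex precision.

v -1.891 2.704 -0.576
v -1.27 2.298 -1.531
v -3.57 2.282 -1.489
v -2.949 1.876 -2.444
v -2.925 1.263 -1.402
v -1.888 1.524 -0.838
v -2.952 3.056 -2.182
v -1.915 3.317 -1.618
v -1.926 2.516 -2.524
v -1.909 1.407 -2.041
v -2.931 3.173 -0.979
v -2.914 2.064 -0.496
v 3.564 -1.88 2.799
v 4.126 -1.776 3.481
v 2.776 -0.92 3.301
v 4.284 -1.407 3.023
v 4.104 -1.259 2.46
v 3.672 -1.402 2.056
v 3.189 -1.769 1.999
v 2.882 -2.187 2.316
v 2.893 -2.462 2.86
v 3.219 -2.465 3.374
v 3.706 -2.194 3.619
v -1.411 0.014 1.412
v -0.894 0.523 2.212
v -1.832 -0.184 3.268
v -2.349 -0.694 2.468
v -1.278 0.846 2.087
v -2.216 0.139 3.144
v -1.692 0.978 1.808
v -2.63 0.271 2.864
v -2.042 0.89 1.438
v -2.98 0.182 2.494
v -2.247 0.6 1.062
v -3.186 -0.107 2.118
v -2.261 0.177 0.766
v -3.199 -0.531 1.822
v -2.08 -0.285 0.618
v -3.018 -0.992 1.675
v -1.746 -0.677 0.652
v -2.684 -1.385 1.709
v -1.335 -0.912 0.86
v -2.273 -1.619 1.917
v -0.941 -0.934 1.194
v -1.879 -1.641 2.251
v -0.655 -0.74 1.579
v -1.593 -1.447 2.635
v -0.542 -0.372 1.925
v -1.48 -1.08 2.981
v -0.629 0.083 2.153
v -1.567 -0.624 3.21
v -3.359 -2.316 -3.148
v -2.83 -2.809 -2.502
v -3.576 -1.659 -2.468
v -3.047 -2.153 -1.822
v -2.253 -1.587 -3.498
v -1.724 -2.081 -2.852
v -2.47 -0.931 -2.818
v -1.941 -1.424 -2.172
f 1 12 6
f 1 6 2
f 1 2 8
f 1 8 11
f 1 11 12
f 2 6 10
f 6 12 5
f 12 11 3
f 11 8 7
f 8 2 9
f 4 10 5
f 4 5 3
f 4 3 7
f 4 7 9
f 4 9 10
f 5 10 6
f 3 5 12
f 7 3 11
f 9 7 8
f 10 9 2
f 14 13 16
f 14 16 15
f 16 13 17
f 16 17 15
f 17 13 18
f 17 18 15
f 18 13 19
f 18 19 15
f 19 13 20
f 19 20 15
f 20 13 21
f 20 21 15
f 21 13 22
f 21 22 15
f 22 13 23
f 22 23 15
f 23 13 14
f 23 14 15
f 25 24 28
f 25 28 26
f 26 28 29
f 26 29 27
f 28 24 30
f 28 30 29
f 29 30 31
f 29 31 27
f 30 24 32
f 30 32 31
f 31 32 33
f 31 33 27
f 32 24 34
f 32 34 33
f 33 34 35
f 33 35 27
f 34 24 36
f 34 36 35
f 35 36 37
f 35 37 27
f 36 24 38
f 36 38 37
f 37 38 39
f 37 39 27
f 38 24 40
f 38 40 39
f 39 40 41
f 39 41 27
f 40 24 42
f 40 42 41
f 41 42 43
f 41 43 27
f 42 24 44
f 42 44 43
f 43 44 45
f 43 45 27
f 44 24 46
f 44 46 45
f 45 46 47
f 45 47 27
f 46 24 48
f 46 48 47
f 47 48 49
f 47 49 27
f 48 24 50
f 48 50 49
f 49 50 51
f 49 51 27
f 50 24 25
f 50 25 51
f 51 25 26
f 51 26 27
f 53 55 52
f 56 53 52
f 52 55 54
f 54 56 52
f 53 59 55
f 57 53 56
f 57 59 53
f 55 59 54
f 58 56 54
f 54 59 58
f 58 57 56
f 59 57 58



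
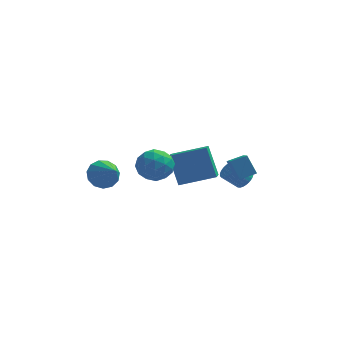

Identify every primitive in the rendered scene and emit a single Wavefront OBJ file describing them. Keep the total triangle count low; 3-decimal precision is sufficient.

v -1.439 1.207 -1.723
v -0.546 1.79 -1.277
v -1.354 -0.01 -0.303
v -0.461 0.573 0.143
v -1.516 1.046 0.14
v -1.569 1.798 -0.737
v -0.331 -0.018 -0.843
v -0.384 0.734 -1.72
v 0.139 1.033 -0.733
v -0.593 1.69 -0.125
v -1.307 0.09 -1.455
v -2.039 0.747 -0.847
v -1 1.605 -1.624
v -0.9 0.175 0.044
v -1.52 0.453 0.043
v -0.995 0.795 0.305
v -1.601 1.61 -1.307
v -1.076 1.953 -1.045
v -1.646 1.515 -0.212
v -0.824 -0.173 -0.535
v -0.299 0.17 -0.273
v -0.905 0.985 -1.885
v -0.38 1.327 -1.623
v -0.254 0.265 -1.368
v -0.072 1.503 -1.042
v -0.022 0.788 -0.208
v 0.054 0.44 -0.788
v 0.023 0.882 -1.303
v -0.503 1.889 -0.685
v -0.452 1.174 0.149
v -1.073 1.452 0.147
v -1.104 1.894 -0.368
v -0.1 1.444 -0.366
v -1.448 0.606 -1.729
v -1.397 -0.109 -0.895
v -0.796 -0.114 -1.212
v -0.827 0.328 -1.727
v -1.878 0.992 -1.372
v -1.828 0.277 -0.538
v -1.923 0.898 -0.277
v -1.954 1.34 -0.792
v -1.8 0.336 -1.214
v -0.355 2.229 -0.81
v 1.736 2.536 -0.2
v -0.371 3.706 -1.499
v 1.721 4.013 -0.889
v 0.299 1.387 -2.631
v 2.391 1.694 -2.021
v 0.284 2.864 -3.32
v 2.375 3.171 -2.71
v 3.421 -2.31 1.631
v 4.283 -1.916 1.915
v 3.158 -1.323 1.06
v 4.021 -0.929 1.345
v 3.979 -2.771 0.575
v 4.842 -2.377 0.86
v 3.717 -1.784 0.005
v 4.579 -1.39 0.289
v -3.507 -1.318 -0.372
v -2.914 -0.621 -0.05
v -2.633 -2.542 0.672
v -3.339 -0.632 0.293
v -3.817 -0.861 0.425
v -4.197 -1.235 0.304
v -4.358 -1.635 -0.031
v -4.248 -1.935 -0.475
v -3.903 -2.039 -0.886
v -3.432 -1.914 -1.133
v -2.985 -1.6 -1.139
v -2.703 -1.196 -0.901
v -2.677 -0.831 -0.495
v 4.067 -0.033 -1.076
v 4.527 -0.189 -0.63
v 3.634 -0.383 0.223
v 3.173 -0.227 -0.224
v 4.506 0.065 -0.594
v 3.613 -0.129 0.259
v 4.418 0.304 -0.631
v 3.525 0.11 0.222
v 4.277 0.492 -0.736
v 3.384 0.298 0.116
v 4.104 0.6 -0.893
v 3.211 0.406 -0.041
v 3.925 0.612 -1.078
v 3.032 0.418 -0.225
v 3.767 0.525 -1.263
v 2.874 0.331 -0.41
v 3.656 0.354 -1.419
v 2.762 0.159 -0.566
v 3.606 0.123 -1.523
v 2.713 -0.071 -0.67
v 3.627 -0.131 -1.559
v 2.734 -0.325 -0.706
v 3.715 -0.37 -1.522
v 2.822 -0.564 -0.669
v 3.856 -0.558 -1.416
v 2.963 -0.752 -0.564
v 4.029 -0.666 -1.259
v 3.136 -0.86 -0.407
v 4.208 -0.678 -1.075
v 3.315 -0.872 -0.222
v 4.366 -0.591 -0.89
v 3.473 -0.785 -0.037
v 4.478 -0.419 -0.734
v 3.584 -0.614 0.119
f 1 38 17
f 38 12 41
f 17 41 6
f 38 41 17
f 1 17 13
f 17 6 18
f 13 18 2
f 17 18 13
f 1 13 22
f 13 2 23
f 22 23 8
f 13 23 22
f 1 22 34
f 22 8 37
f 34 37 11
f 22 37 34
f 1 34 38
f 34 11 42
f 38 42 12
f 34 42 38
f 2 18 29
f 18 6 32
f 29 32 10
f 18 32 29
f 6 41 19
f 41 12 40
f 19 40 5
f 41 40 19
f 12 42 39
f 42 11 35
f 39 35 3
f 42 35 39
f 11 37 36
f 37 8 24
f 36 24 7
f 37 24 36
f 8 23 28
f 23 2 25
f 28 25 9
f 23 25 28
f 4 30 16
f 30 10 31
f 16 31 5
f 30 31 16
f 4 16 14
f 16 5 15
f 14 15 3
f 16 15 14
f 4 14 21
f 14 3 20
f 21 20 7
f 14 20 21
f 4 21 26
f 21 7 27
f 26 27 9
f 21 27 26
f 4 26 30
f 26 9 33
f 30 33 10
f 26 33 30
f 5 31 19
f 31 10 32
f 19 32 6
f 31 32 19
f 3 15 39
f 15 5 40
f 39 40 12
f 15 40 39
f 7 20 36
f 20 3 35
f 36 35 11
f 20 35 36
f 9 27 28
f 27 7 24
f 28 24 8
f 27 24 28
f 10 33 29
f 33 9 25
f 29 25 2
f 33 25 29
f 44 46 43
f 47 44 43
f 43 46 45
f 45 47 43
f 44 50 46
f 48 44 47
f 48 50 44
f 46 50 45
f 49 47 45
f 45 50 49
f 49 48 47
f 50 48 49
f 52 54 51
f 55 52 51
f 51 54 53
f 53 55 51
f 52 58 54
f 56 52 55
f 56 58 52
f 54 58 53
f 57 55 53
f 53 58 57
f 57 56 55
f 58 56 57
f 60 59 62
f 60 62 61
f 62 59 63
f 62 63 61
f 63 59 64
f 63 64 61
f 64 59 65
f 64 65 61
f 65 59 66
f 65 66 61
f 66 59 67
f 66 67 61
f 67 59 68
f 67 68 61
f 68 59 69
f 68 69 61
f 69 59 70
f 69 70 61
f 70 59 71
f 70 71 61
f 71 59 60
f 71 60 61
f 73 72 76
f 73 76 74
f 74 76 77
f 74 77 75
f 76 72 78
f 76 78 77
f 77 78 79
f 77 79 75
f 78 72 80
f 78 80 79
f 79 80 81
f 79 81 75
f 80 72 82
f 80 82 81
f 81 82 83
f 81 83 75
f 82 72 84
f 82 84 83
f 83 84 85
f 83 85 75
f 84 72 86
f 84 86 85
f 85 86 87
f 85 87 75
f 86 72 88
f 86 88 87
f 87 88 89
f 87 89 75
f 88 72 90
f 88 90 89
f 89 90 91
f 89 91 75
f 90 72 92
f 90 92 91
f 91 92 93
f 91 93 75
f 92 72 94
f 92 94 93
f 93 94 95
f 93 95 75
f 94 72 96
f 94 96 95
f 95 96 97
f 95 97 75
f 96 72 98
f 96 98 97
f 97 98 99
f 97 99 75
f 98 72 100
f 98 100 99
f 99 100 101
f 99 101 75
f 100 72 102
f 100 102 101
f 101 102 103
f 101 103 75
f 102 72 104
f 102 104 103
f 103 104 105
f 103 105 75
f 104 72 73
f 104 73 105
f 105 73 74
f 105 74 75



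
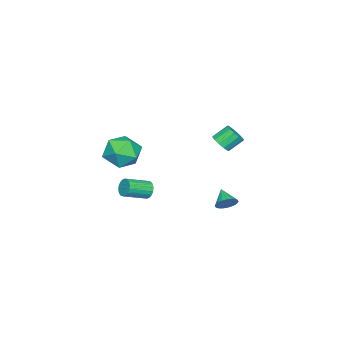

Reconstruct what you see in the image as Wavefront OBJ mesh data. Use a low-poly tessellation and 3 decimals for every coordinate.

v 2.35 -1.764 0.495
v 3.525 -2.157 0.669
v 1.775 -2.743 2.171
v 2.95 -3.136 2.345
v 2.668 -1.926 2.488
v 3.023 -1.321 1.452
v 2.277 -3.579 1.388
v 2.632 -2.974 0.352
v 3.48 -3.279 1.22
v 3.722 -2.257 1.9
v 1.578 -2.643 0.94
v 1.82 -1.621 1.62
v -1.28 -3.009 -4.142
v -0.907 -2.858 -4.653
v 0.293 -3.78 -4.048
v -0.08 -3.931 -3.538
v -0.843 -2.65 -4.462
v 0.357 -3.572 -3.858
v -0.866 -2.513 -4.208
v 0.335 -3.435 -3.604
v -0.97 -2.474 -3.941
v 0.23 -3.396 -3.337
v -1.136 -2.541 -3.714
v 0.064 -3.464 -3.11
v -1.331 -2.701 -3.572
v -0.13 -3.623 -2.968
v -1.515 -2.922 -3.542
v -0.315 -3.844 -2.938
v -1.653 -3.16 -3.632
v -0.453 -4.082 -3.027
v -1.717 -3.368 -3.822
v -0.517 -4.29 -3.218
v -1.695 -3.505 -4.076
v -0.494 -4.427 -3.472
v -1.59 -3.544 -4.343
v -0.39 -4.466 -3.739
v -1.424 -3.476 -4.57
v -0.224 -4.399 -3.966
v -1.23 -3.317 -4.712
v -0.029 -4.239 -4.108
v -1.045 -3.096 -4.742
v 0.155 -4.018 -4.138
v 2.235 3.515 3.553
v 2.794 3.696 3.876
v 2.183 4.306 4.59
v 1.625 4.125 4.267
v 2.738 3.955 3.607
v 2.127 4.565 4.32
v 2.522 4.074 3.321
v 1.912 4.684 4.034
v 2.216 4.015 3.108
v 1.605 4.626 3.822
v 1.916 3.798 3.037
v 1.305 4.408 3.75
v 1.717 3.491 3.13
v 1.106 4.101 3.843
v 1.683 3.191 3.357
v 1.072 3.801 4.07
v 1.824 2.994 3.647
v 1.213 3.605 4.36
v 2.096 2.963 3.906
v 1.485 3.573 4.62
v 2.412 3.106 4.054
v 1.801 3.717 4.768
v 2.672 3.38 4.043
v 2.062 3.99 4.756
v 2.177 3.908 -1.229
v 2.694 3.479 -1.126
v 1.483 3.212 -0.651
v 2.712 3.648 -0.9
v 2.638 3.862 -0.731
v 2.483 4.084 -0.648
v 2.276 4.276 -0.665
v 2.052 4.404 -0.78
v 1.849 4.446 -0.973
v 1.703 4.396 -1.209
v 1.639 4.261 -1.449
v 1.668 4.065 -1.651
v 1.784 3.842 -1.78
v 1.969 3.631 -1.813
v 2.19 3.467 -1.746
v 2.408 3.38 -1.589
v 2.586 3.384 -1.369
f 1 12 6
f 1 6 2
f 1 2 8
f 1 8 11
f 1 11 12
f 2 6 10
f 6 12 5
f 12 11 3
f 11 8 7
f 8 2 9
f 4 10 5
f 4 5 3
f 4 3 7
f 4 7 9
f 4 9 10
f 5 10 6
f 3 5 12
f 7 3 11
f 9 7 8
f 10 9 2
f 14 13 17
f 14 17 15
f 15 17 18
f 15 18 16
f 17 13 19
f 17 19 18
f 18 19 20
f 18 20 16
f 19 13 21
f 19 21 20
f 20 21 22
f 20 22 16
f 21 13 23
f 21 23 22
f 22 23 24
f 22 24 16
f 23 13 25
f 23 25 24
f 24 25 26
f 24 26 16
f 25 13 27
f 25 27 26
f 26 27 28
f 26 28 16
f 27 13 29
f 27 29 28
f 28 29 30
f 28 30 16
f 29 13 31
f 29 31 30
f 30 31 32
f 30 32 16
f 31 13 33
f 31 33 32
f 32 33 34
f 32 34 16
f 33 13 35
f 33 35 34
f 34 35 36
f 34 36 16
f 35 13 37
f 35 37 36
f 36 37 38
f 36 38 16
f 37 13 39
f 37 39 38
f 38 39 40
f 38 40 16
f 39 13 41
f 39 41 40
f 40 41 42
f 40 42 16
f 41 13 14
f 41 14 42
f 42 14 15
f 42 15 16
f 44 43 47
f 44 47 45
f 45 47 48
f 45 48 46
f 47 43 49
f 47 49 48
f 48 49 50
f 48 50 46
f 49 43 51
f 49 51 50
f 50 51 52
f 50 52 46
f 51 43 53
f 51 53 52
f 52 53 54
f 52 54 46
f 53 43 55
f 53 55 54
f 54 55 56
f 54 56 46
f 55 43 57
f 55 57 56
f 56 57 58
f 56 58 46
f 57 43 59
f 57 59 58
f 58 59 60
f 58 60 46
f 59 43 61
f 59 61 60
f 60 61 62
f 60 62 46
f 61 43 63
f 61 63 62
f 62 63 64
f 62 64 46
f 63 43 65
f 63 65 64
f 64 65 66
f 64 66 46
f 65 43 44
f 65 44 66
f 66 44 45
f 66 45 46
f 68 67 70
f 68 70 69
f 70 67 71
f 70 71 69
f 71 67 72
f 71 72 69
f 72 67 73
f 72 73 69
f 73 67 74
f 73 74 69
f 74 67 75
f 74 75 69
f 75 67 76
f 75 76 69
f 76 67 77
f 76 77 69
f 77 67 78
f 77 78 69
f 78 67 79
f 78 79 69
f 79 67 80
f 79 80 69
f 80 67 81
f 80 81 69
f 81 67 82
f 81 82 69
f 82 67 83
f 82 83 69
f 83 67 68
f 83 68 69



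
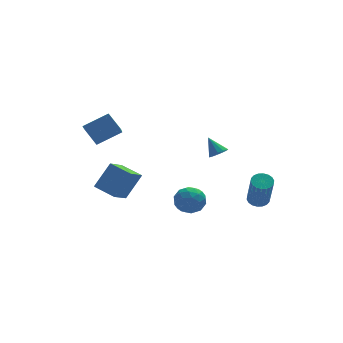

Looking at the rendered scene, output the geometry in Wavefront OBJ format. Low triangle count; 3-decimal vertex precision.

v -2.52 4.013 -3.935
v -3.407 3.08 -3.186
v -1.551 4.265 -2.476
v -2.438 3.332 -1.726
v -1.702 2.948 -4.294
v -2.589 2.015 -3.544
v -0.733 3.2 -2.834
v -1.62 2.267 -2.085
v -4.077 2.611 1.669
v -2.666 2.653 2.379
v -3.675 3.877 0.794
v -2.264 3.919 1.504
v -3.616 1.861 0.796
v -2.205 1.903 1.506
v -3.214 3.127 -0.079
v -1.803 3.169 0.631
v 0.627 -0.593 -3.09
v 1.345 -1.067 -2.812
v -0.245 -1.433 -2.268
v 0.473 -1.907 -1.99
v 0.367 -1.05 -1.724
v 0.906 -0.53 -2.232
v 0.194 -1.97 -2.848
v 0.733 -1.45 -3.356
v 1.078 -1.918 -2.663
v 1.185 -1.349 -1.968
v -0.085 -1.151 -3.112
v 0.022 -0.582 -2.417
v 1.062 -0.756 -3.023
v 0.038 -1.744 -2.057
v -0.025 -1.24 -1.9
v 0.397 -1.518 -1.737
v 0.804 -0.441 -2.682
v 1.226 -0.719 -2.519
v 0.651 -0.709 -1.879
v -0.126 -1.781 -2.561
v 0.296 -2.059 -2.398
v 0.703 -0.982 -3.343
v 1.125 -1.26 -3.18
v 0.449 -1.791 -3.201
v 1.328 -1.535 -2.772
v 0.815 -2.029 -2.289
v 0.651 -2.066 -2.793
v 0.968 -1.76 -3.092
v 1.39 -1.2 -2.364
v 0.878 -1.694 -1.881
v 0.815 -1.19 -1.724
v 1.132 -0.885 -2.023
v 1.233 -1.701 -2.276
v 0.222 -0.806 -3.199
v -0.29 -1.3 -2.716
v -0.032 -1.615 -3.057
v 0.285 -1.31 -3.356
v 0.285 -0.471 -2.791
v -0.228 -0.965 -2.308
v 0.132 -0.74 -1.988
v 0.449 -0.434 -2.287
v -0.133 -0.799 -2.804
v 3.998 -1.989 -2.619
v 4.573 -1.855 -2.508
v 4.436 -2.798 -0.67
v 3.862 -2.931 -0.781
v 4.442 -1.644 -2.409
v 4.306 -2.587 -0.571
v 4.224 -1.501 -2.352
v 4.088 -2.444 -0.514
v 3.961 -1.455 -2.348
v 3.825 -2.397 -0.51
v 3.706 -1.514 -2.397
v 3.569 -2.457 -0.559
v 3.508 -1.667 -2.491
v 3.372 -2.61 -0.653
v 3.407 -1.884 -2.609
v 3.271 -2.827 -0.771
v 3.424 -2.122 -2.73
v 3.287 -3.065 -0.892
v 3.554 -2.333 -2.829
v 3.418 -3.276 -0.991
v 3.772 -2.476 -2.886
v 3.636 -3.419 -1.048
v 4.035 -2.523 -2.89
v 3.899 -3.465 -1.052
v 4.291 -2.463 -2.841
v 4.154 -3.406 -1.003
v 4.488 -2.31 -2.747
v 4.352 -3.253 -0.909
v 4.589 -2.093 -2.629
v 4.453 -3.036 -0.791
v 1.354 -3.399 1.856
v 1.715 -3.627 2.185
v 1.026 -2.721 2.684
v 1.857 -3.394 2.051
v 1.839 -3.163 1.854
v 1.667 -3.006 1.658
v 1.396 -2.975 1.525
v 1.111 -3.078 1.496
v 0.903 -3.283 1.582
v 0.838 -3.525 1.755
v 0.938 -3.727 1.959
v 1.169 -3.825 2.131
v 1.459 -3.788 2.215
f 2 4 1
f 5 2 1
f 1 4 3
f 3 5 1
f 2 8 4
f 6 2 5
f 6 8 2
f 4 8 3
f 7 5 3
f 3 8 7
f 7 6 5
f 8 6 7
f 10 12 9
f 13 10 9
f 9 12 11
f 11 13 9
f 10 16 12
f 14 10 13
f 14 16 10
f 12 16 11
f 15 13 11
f 11 16 15
f 15 14 13
f 16 14 15
f 17 54 33
f 54 28 57
f 33 57 22
f 54 57 33
f 17 33 29
f 33 22 34
f 29 34 18
f 33 34 29
f 17 29 38
f 29 18 39
f 38 39 24
f 29 39 38
f 17 38 50
f 38 24 53
f 50 53 27
f 38 53 50
f 17 50 54
f 50 27 58
f 54 58 28
f 50 58 54
f 18 34 45
f 34 22 48
f 45 48 26
f 34 48 45
f 22 57 35
f 57 28 56
f 35 56 21
f 57 56 35
f 28 58 55
f 58 27 51
f 55 51 19
f 58 51 55
f 27 53 52
f 53 24 40
f 52 40 23
f 53 40 52
f 24 39 44
f 39 18 41
f 44 41 25
f 39 41 44
f 20 46 32
f 46 26 47
f 32 47 21
f 46 47 32
f 20 32 30
f 32 21 31
f 30 31 19
f 32 31 30
f 20 30 37
f 30 19 36
f 37 36 23
f 30 36 37
f 20 37 42
f 37 23 43
f 42 43 25
f 37 43 42
f 20 42 46
f 42 25 49
f 46 49 26
f 42 49 46
f 21 47 35
f 47 26 48
f 35 48 22
f 47 48 35
f 19 31 55
f 31 21 56
f 55 56 28
f 31 56 55
f 23 36 52
f 36 19 51
f 52 51 27
f 36 51 52
f 25 43 44
f 43 23 40
f 44 40 24
f 43 40 44
f 26 49 45
f 49 25 41
f 45 41 18
f 49 41 45
f 60 59 63
f 60 63 61
f 61 63 64
f 61 64 62
f 63 59 65
f 63 65 64
f 64 65 66
f 64 66 62
f 65 59 67
f 65 67 66
f 66 67 68
f 66 68 62
f 67 59 69
f 67 69 68
f 68 69 70
f 68 70 62
f 69 59 71
f 69 71 70
f 70 71 72
f 70 72 62
f 71 59 73
f 71 73 72
f 72 73 74
f 72 74 62
f 73 59 75
f 73 75 74
f 74 75 76
f 74 76 62
f 75 59 77
f 75 77 76
f 76 77 78
f 76 78 62
f 77 59 79
f 77 79 78
f 78 79 80
f 78 80 62
f 79 59 81
f 79 81 80
f 80 81 82
f 80 82 62
f 81 59 83
f 81 83 82
f 82 83 84
f 82 84 62
f 83 59 85
f 83 85 84
f 84 85 86
f 84 86 62
f 85 59 87
f 85 87 86
f 86 87 88
f 86 88 62
f 87 59 60
f 87 60 88
f 88 60 61
f 88 61 62
f 90 89 92
f 90 92 91
f 92 89 93
f 92 93 91
f 93 89 94
f 93 94 91
f 94 89 95
f 94 95 91
f 95 89 96
f 95 96 91
f 96 89 97
f 96 97 91
f 97 89 98
f 97 98 91
f 98 89 99
f 98 99 91
f 99 89 100
f 99 100 91
f 100 89 101
f 100 101 91
f 101 89 90
f 101 90 91



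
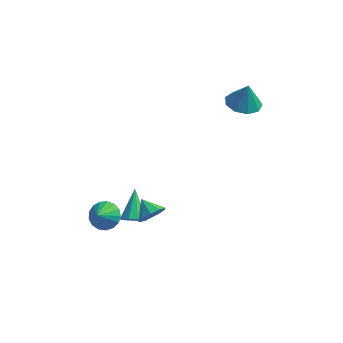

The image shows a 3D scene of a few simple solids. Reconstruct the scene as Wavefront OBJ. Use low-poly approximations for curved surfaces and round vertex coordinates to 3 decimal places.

v 1.581 2.784 3.226
v 2.49 3.004 3.059
v 1.799 2.896 4.554
v 2.129 3.544 3.072
v 1.512 3.729 3.158
v 0.927 3.471 3.275
v 0.649 2.892 3.37
v 0.806 2.262 3.397
v 1.327 1.876 3.345
v 1.967 1.915 3.237
v 2.426 2.361 3.124
v -1.454 -3.807 0.099
v -0.883 -3.477 0.477
v -2.126 -3.193 0.581
v -0.971 -3.224 0.031
v -1.285 -3.244 -0.382
v -1.678 -3.527 -0.571
v -1.966 -3.941 -0.446
v -2.014 -4.292 -0.066
v -1.8 -4.417 0.392
v -1.424 -4.255 0.712
v -1.062 -3.884 0.746
v -2.95 -1.647 -3.087
v -2.621 -1.971 -2.588
v -3.21 -0.253 -2.013
v -2.321 -1.721 -2.84
v -2.315 -1.436 -3.208
v -2.606 -1.251 -3.519
v -3.059 -1.251 -3.629
v -3.46 -1.436 -3.485
v -3.623 -1.721 -3.155
v -3.471 -1.971 -2.793
v -3.075 -2.07 -2.569
v -3.871 -3.552 -0.856
v -3.327 -4.037 -1.209
v -4.009 -4.328 -0.004
v -3.114 -3.815 -0.973
v -3.074 -3.534 -0.71
v -3.217 -3.256 -0.48
v -3.51 -3.046 -0.336
v -3.885 -2.952 -0.311
v -4.257 -2.996 -0.411
v -4.541 -3.167 -0.613
v -4.671 -3.426 -0.87
v -4.618 -3.714 -1.124
v -4.393 -3.965 -1.317
v -4.049 -4.121 -1.403
v -3.665 -4.147 -1.365
f 2 1 4
f 2 4 3
f 4 1 5
f 4 5 3
f 5 1 6
f 5 6 3
f 6 1 7
f 6 7 3
f 7 1 8
f 7 8 3
f 8 1 9
f 8 9 3
f 9 1 10
f 9 10 3
f 10 1 11
f 10 11 3
f 11 1 2
f 11 2 3
f 13 12 15
f 13 15 14
f 15 12 16
f 15 16 14
f 16 12 17
f 16 17 14
f 17 12 18
f 17 18 14
f 18 12 19
f 18 19 14
f 19 12 20
f 19 20 14
f 20 12 21
f 20 21 14
f 21 12 22
f 21 22 14
f 22 12 13
f 22 13 14
f 24 23 26
f 24 26 25
f 26 23 27
f 26 27 25
f 27 23 28
f 27 28 25
f 28 23 29
f 28 29 25
f 29 23 30
f 29 30 25
f 30 23 31
f 30 31 25
f 31 23 32
f 31 32 25
f 32 23 33
f 32 33 25
f 33 23 24
f 33 24 25
f 35 34 37
f 35 37 36
f 37 34 38
f 37 38 36
f 38 34 39
f 38 39 36
f 39 34 40
f 39 40 36
f 40 34 41
f 40 41 36
f 41 34 42
f 41 42 36
f 42 34 43
f 42 43 36
f 43 34 44
f 43 44 36
f 44 34 45
f 44 45 36
f 45 34 46
f 45 46 36
f 46 34 47
f 46 47 36
f 47 34 48
f 47 48 36
f 48 34 35
f 48 35 36



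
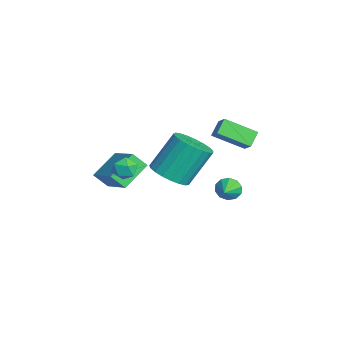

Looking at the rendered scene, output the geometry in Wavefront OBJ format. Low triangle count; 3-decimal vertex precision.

v -4.238 3.636 -2.568
v -3.907 3.927 -3.072
v -3.382 3.244 -2.232
v -3.912 4.191 -2.753
v -4.042 4.242 -2.363
v -4.246 4.062 -2.051
v -4.448 3.719 -1.937
v -4.569 3.344 -2.064
v -4.565 3.08 -2.383
v -4.435 3.029 -2.773
v -4.23 3.209 -3.085
v -4.029 3.552 -3.199
v -0.975 2.067 3.316
v -1.506 2.51 3.862
v -0.593 3.507 2.519
v -1.123 3.949 3.064
v -0.317 2.191 3.856
v -0.847 2.633 4.401
v 0.066 3.63 3.058
v -0.465 4.073 3.604
v -0.875 0.154 1.028
v 0.109 0.032 1.307
v -0.241 1.203 3.052
v -1.225 1.326 2.772
v 0.127 0.389 1.072
v -0.223 1.56 2.816
v -0.028 0.705 0.828
v -0.378 1.876 2.572
v -0.329 0.926 0.619
v -0.679 2.098 2.363
v -0.725 1.014 0.481
v -1.075 2.185 2.225
v -1.147 0.953 0.437
v -1.497 2.124 2.181
v -1.521 0.754 0.495
v -1.871 1.925 2.24
v -1.784 0.451 0.646
v -2.134 1.623 2.39
v -1.89 0.097 0.862
v -2.24 1.268 2.607
v -1.82 -0.247 1.108
v -2.17 0.924 2.852
v -1.587 -0.522 1.339
v -1.937 0.649 3.083
v -1.231 -0.68 1.516
v -1.581 0.491 3.261
v -0.813 -0.693 1.609
v -1.163 0.478 3.354
v -0.406 -0.56 1.602
v -0.756 0.611 3.346
v -0.08 -0.304 1.495
v -0.43 0.867 3.24
v -4.075 -2.133 -1.523
v -4.265 -2.779 -0.811
v -4.905 -0.965 -0.685
v -5.095 -1.611 0.027
v -2.345 -1.589 -0.567
v -2.535 -2.235 0.145
v -3.175 -0.421 0.271
v -3.365 -1.067 0.983
v -0.446 -1.667 2.452
v 0.162 -1.43 2.568
v -0.022 -2.59 2.112
v 0.586 -2.353 2.228
v 0.181 -2.489 2.734
v -0.081 -1.918 2.945
v 0.221 -2.102 1.735
v -0.041 -1.531 1.946
v 0.574 -1.699 2.125
v 0.549 -1.938 2.742
v -0.409 -2.082 1.938
v -0.434 -2.321 2.555
f 2 1 4
f 2 4 3
f 4 1 5
f 4 5 3
f 5 1 6
f 5 6 3
f 6 1 7
f 6 7 3
f 7 1 8
f 7 8 3
f 8 1 9
f 8 9 3
f 9 1 10
f 9 10 3
f 10 1 11
f 10 11 3
f 11 1 12
f 11 12 3
f 12 1 2
f 12 2 3
f 14 16 13
f 17 14 13
f 13 16 15
f 15 17 13
f 14 20 16
f 18 14 17
f 18 20 14
f 16 20 15
f 19 17 15
f 15 20 19
f 19 18 17
f 20 18 19
f 22 21 25
f 22 25 23
f 23 25 26
f 23 26 24
f 25 21 27
f 25 27 26
f 26 27 28
f 26 28 24
f 27 21 29
f 27 29 28
f 28 29 30
f 28 30 24
f 29 21 31
f 29 31 30
f 30 31 32
f 30 32 24
f 31 21 33
f 31 33 32
f 32 33 34
f 32 34 24
f 33 21 35
f 33 35 34
f 34 35 36
f 34 36 24
f 35 21 37
f 35 37 36
f 36 37 38
f 36 38 24
f 37 21 39
f 37 39 38
f 38 39 40
f 38 40 24
f 39 21 41
f 39 41 40
f 40 41 42
f 40 42 24
f 41 21 43
f 41 43 42
f 42 43 44
f 42 44 24
f 43 21 45
f 43 45 44
f 44 45 46
f 44 46 24
f 45 21 47
f 45 47 46
f 46 47 48
f 46 48 24
f 47 21 49
f 47 49 48
f 48 49 50
f 48 50 24
f 49 21 51
f 49 51 50
f 50 51 52
f 50 52 24
f 51 21 22
f 51 22 52
f 52 22 23
f 52 23 24
f 54 56 53
f 57 54 53
f 53 56 55
f 55 57 53
f 54 60 56
f 58 54 57
f 58 60 54
f 56 60 55
f 59 57 55
f 55 60 59
f 59 58 57
f 60 58 59
f 61 72 66
f 61 66 62
f 61 62 68
f 61 68 71
f 61 71 72
f 62 66 70
f 66 72 65
f 72 71 63
f 71 68 67
f 68 62 69
f 64 70 65
f 64 65 63
f 64 63 67
f 64 67 69
f 64 69 70
f 65 70 66
f 63 65 72
f 67 63 71
f 69 67 68
f 70 69 62



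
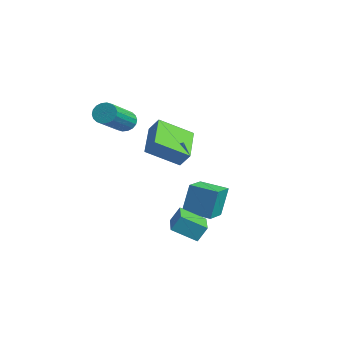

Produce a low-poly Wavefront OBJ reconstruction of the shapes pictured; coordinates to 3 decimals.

v -2.297 -0.417 2.452
v -1.904 -0.503 2.034
v -0.951 -2.069 3.25
v -1.343 -1.983 3.668
v -1.793 -0.322 2.18
v -0.84 -1.887 3.397
v -1.782 -0.159 2.38
v -0.829 -1.725 3.597
v -1.873 -0.048 2.595
v -0.92 -1.614 3.812
v -2.048 -0.01 2.781
v -1.094 -1.575 3.998
v -2.272 -0.052 2.902
v -1.319 -1.618 4.118
v -2.501 -0.167 2.933
v -1.548 -1.733 4.15
v -2.689 -0.331 2.87
v -1.736 -1.897 4.086
v -2.8 -0.513 2.723
v -1.847 -2.078 3.94
v -2.811 -0.675 2.523
v -1.858 -2.241 3.74
v -2.72 -0.786 2.308
v -1.767 -2.352 3.525
v -2.546 -0.825 2.122
v -1.592 -2.39 3.339
v -2.321 -0.782 2.002
v -1.368 -2.348 3.218
v -2.092 -0.667 1.97
v -1.139 -2.233 3.187
v 3.123 -1.555 -1.496
v 3.241 -1.142 -0.798
v 1.832 -0.755 -1.751
v 1.949 -0.342 -1.053
v 3.791 -0.678 -2.127
v 3.908 -0.265 -1.429
v 2.499 0.122 -2.382
v 2.617 0.535 -1.684
v -1.774 0.482 1.95
v -1.308 0.698 2.64
v -1.085 1.834 1.06
v -0.618 2.05 1.749
v -0.422 -0.59 1.371
v 0.045 -0.374 2.06
v 0.268 0.762 0.48
v 0.734 0.978 1.17
v -0.552 1.963 -2.801
v -0.643 2.419 -1.333
v 0.575 2.69 -2.958
v 0.484 3.146 -1.49
v 0.176 0.914 -2.43
v 0.085 1.37 -0.962
v 1.303 1.641 -2.587
v 1.212 2.097 -1.119
f 2 1 5
f 2 5 3
f 3 5 6
f 3 6 4
f 5 1 7
f 5 7 6
f 6 7 8
f 6 8 4
f 7 1 9
f 7 9 8
f 8 9 10
f 8 10 4
f 9 1 11
f 9 11 10
f 10 11 12
f 10 12 4
f 11 1 13
f 11 13 12
f 12 13 14
f 12 14 4
f 13 1 15
f 13 15 14
f 14 15 16
f 14 16 4
f 15 1 17
f 15 17 16
f 16 17 18
f 16 18 4
f 17 1 19
f 17 19 18
f 18 19 20
f 18 20 4
f 19 1 21
f 19 21 20
f 20 21 22
f 20 22 4
f 21 1 23
f 21 23 22
f 22 23 24
f 22 24 4
f 23 1 25
f 23 25 24
f 24 25 26
f 24 26 4
f 25 1 27
f 25 27 26
f 26 27 28
f 26 28 4
f 27 1 29
f 27 29 28
f 28 29 30
f 28 30 4
f 29 1 2
f 29 2 30
f 30 2 3
f 30 3 4
f 32 34 31
f 35 32 31
f 31 34 33
f 33 35 31
f 32 38 34
f 36 32 35
f 36 38 32
f 34 38 33
f 37 35 33
f 33 38 37
f 37 36 35
f 38 36 37
f 40 42 39
f 43 40 39
f 39 42 41
f 41 43 39
f 40 46 42
f 44 40 43
f 44 46 40
f 42 46 41
f 45 43 41
f 41 46 45
f 45 44 43
f 46 44 45
f 48 50 47
f 51 48 47
f 47 50 49
f 49 51 47
f 48 54 50
f 52 48 51
f 52 54 48
f 50 54 49
f 53 51 49
f 49 54 53
f 53 52 51
f 54 52 53



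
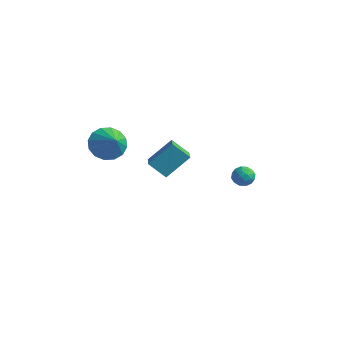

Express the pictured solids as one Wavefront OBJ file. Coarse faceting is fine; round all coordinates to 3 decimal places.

v -4.55 -1.525 1.391
v -4.178 -2.156 0.597
v -3.43 -1.995 2.289
v -3.917 -1.666 0.528
v -3.826 -1.139 0.689
v -3.929 -0.715 1.039
v -4.198 -0.509 1.483
v -4.561 -0.574 1.903
v -4.922 -0.895 2.185
v -5.183 -1.384 2.255
v -5.274 -1.912 2.093
v -5.172 -2.335 1.744
v -4.902 -2.542 1.299
v -4.539 -2.476 0.88
v 2.115 0.933 0.844
v 2.561 1.087 0.394
v 2.879 0.593 1.486
v 3.325 0.747 1.036
v 2.998 1.218 1.345
v 2.525 1.429 0.948
v 2.915 0.251 0.932
v 2.442 0.462 0.535
v 3.055 0.666 0.449
v 3.107 1.263 0.704
v 2.333 0.417 1.176
v 2.385 1.014 1.431
v 2.271 1.04 0.562
v 3.169 0.64 1.318
v 2.977 0.917 1.499
v 3.239 1.008 1.235
v 2.25 1.241 0.888
v 2.512 1.331 0.624
v 2.769 1.408 1.183
v 2.928 0.349 1.256
v 3.19 0.439 0.992
v 2.201 0.672 0.645
v 2.463 0.763 0.381
v 2.671 0.272 0.697
v 2.824 0.883 0.33
v 3.273 0.683 0.708
v 3.032 0.392 0.646
v 2.754 0.515 0.413
v 2.854 1.234 0.48
v 3.303 1.034 0.858
v 3.111 1.311 1.039
v 2.833 1.435 0.806
v 3.144 0.986 0.512
v 2.137 0.646 1.022
v 2.586 0.446 1.4
v 2.607 0.245 1.074
v 2.329 0.369 0.841
v 2.167 0.997 1.172
v 2.616 0.797 1.55
v 2.686 1.165 1.467
v 2.408 1.288 1.234
v 2.296 0.694 1.368
v -3.711 0.607 -0.421
v -3.11 1.796 0.805
v -2.863 1.053 -1.269
v -2.262 2.242 -0.044
v -2.818 -0.282 0.004
v -2.217 0.907 1.229
v -1.97 0.164 -0.845
v -1.369 1.353 0.381
f 2 1 4
f 2 4 3
f 4 1 5
f 4 5 3
f 5 1 6
f 5 6 3
f 6 1 7
f 6 7 3
f 7 1 8
f 7 8 3
f 8 1 9
f 8 9 3
f 9 1 10
f 9 10 3
f 10 1 11
f 10 11 3
f 11 1 12
f 11 12 3
f 12 1 13
f 12 13 3
f 13 1 14
f 13 14 3
f 14 1 2
f 14 2 3
f 15 52 31
f 52 26 55
f 31 55 20
f 52 55 31
f 15 31 27
f 31 20 32
f 27 32 16
f 31 32 27
f 15 27 36
f 27 16 37
f 36 37 22
f 27 37 36
f 15 36 48
f 36 22 51
f 48 51 25
f 36 51 48
f 15 48 52
f 48 25 56
f 52 56 26
f 48 56 52
f 16 32 43
f 32 20 46
f 43 46 24
f 32 46 43
f 20 55 33
f 55 26 54
f 33 54 19
f 55 54 33
f 26 56 53
f 56 25 49
f 53 49 17
f 56 49 53
f 25 51 50
f 51 22 38
f 50 38 21
f 51 38 50
f 22 37 42
f 37 16 39
f 42 39 23
f 37 39 42
f 18 44 30
f 44 24 45
f 30 45 19
f 44 45 30
f 18 30 28
f 30 19 29
f 28 29 17
f 30 29 28
f 18 28 35
f 28 17 34
f 35 34 21
f 28 34 35
f 18 35 40
f 35 21 41
f 40 41 23
f 35 41 40
f 18 40 44
f 40 23 47
f 44 47 24
f 40 47 44
f 19 45 33
f 45 24 46
f 33 46 20
f 45 46 33
f 17 29 53
f 29 19 54
f 53 54 26
f 29 54 53
f 21 34 50
f 34 17 49
f 50 49 25
f 34 49 50
f 23 41 42
f 41 21 38
f 42 38 22
f 41 38 42
f 24 47 43
f 47 23 39
f 43 39 16
f 47 39 43
f 58 60 57
f 61 58 57
f 57 60 59
f 59 61 57
f 58 64 60
f 62 58 61
f 62 64 58
f 60 64 59
f 63 61 59
f 59 64 63
f 63 62 61
f 64 62 63

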